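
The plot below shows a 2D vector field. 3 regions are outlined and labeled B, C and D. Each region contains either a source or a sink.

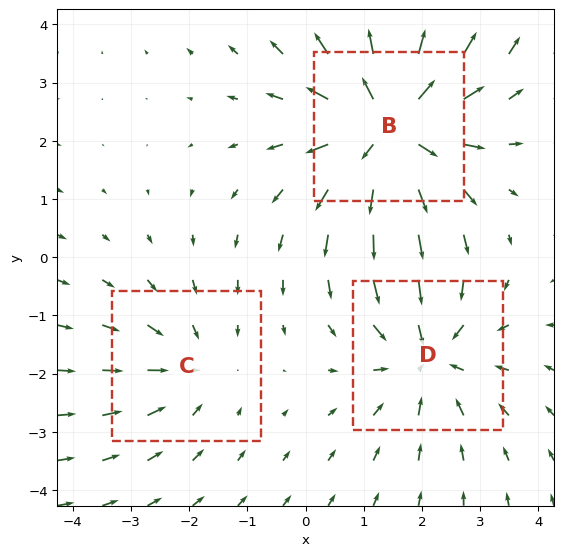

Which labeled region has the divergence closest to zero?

Divergence at each region's feature centre — B: about +4, C: about -2, D: about -3. Region C is closest to zero.

C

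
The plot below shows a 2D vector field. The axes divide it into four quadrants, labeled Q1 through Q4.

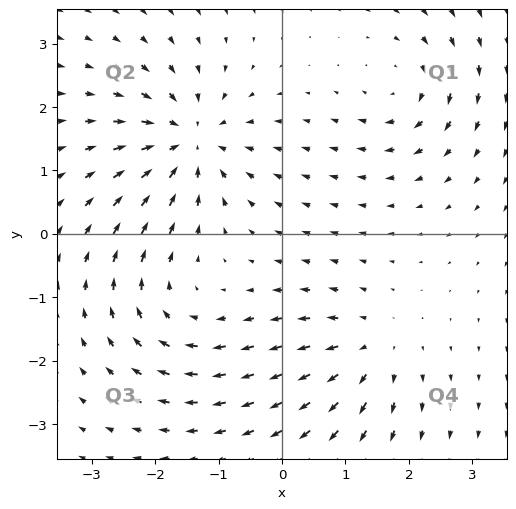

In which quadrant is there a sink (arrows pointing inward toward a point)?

Q2

The sink sits at approximately (-1.5, 1.5), which lies in quadrant Q2. The divergence there is about -5, negative as expected for a sink.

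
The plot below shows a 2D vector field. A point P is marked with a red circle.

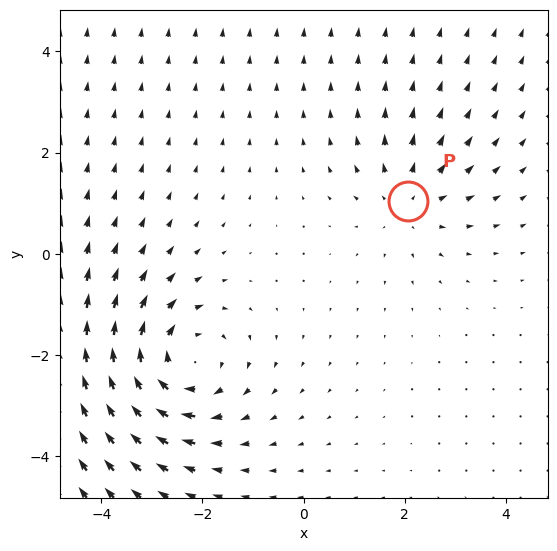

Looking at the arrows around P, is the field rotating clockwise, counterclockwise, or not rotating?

not rotating

Near P at (2.1, 1.0) the arrows show no circulation. The curl there is ≈0.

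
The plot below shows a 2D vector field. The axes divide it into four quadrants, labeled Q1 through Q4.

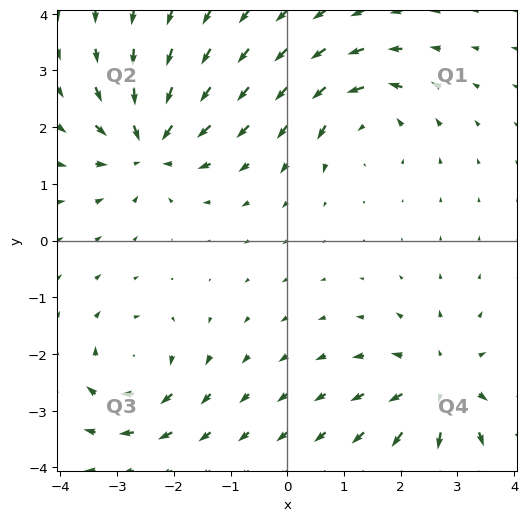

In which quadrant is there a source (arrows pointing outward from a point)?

Q4

The source sits at approximately (2.7, -2.6), which lies in quadrant Q4. The divergence there is about +5, positive as expected for a source.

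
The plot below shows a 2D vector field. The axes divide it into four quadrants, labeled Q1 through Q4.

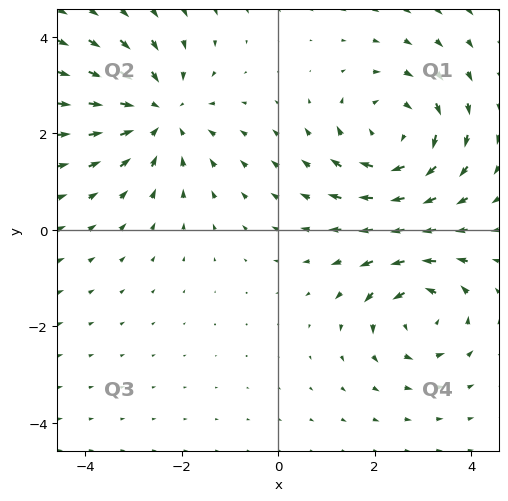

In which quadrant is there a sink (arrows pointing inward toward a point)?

The sink sits at approximately (-2.5, 2.4), which lies in quadrant Q2. The divergence there is about -3, negative as expected for a sink.

Q2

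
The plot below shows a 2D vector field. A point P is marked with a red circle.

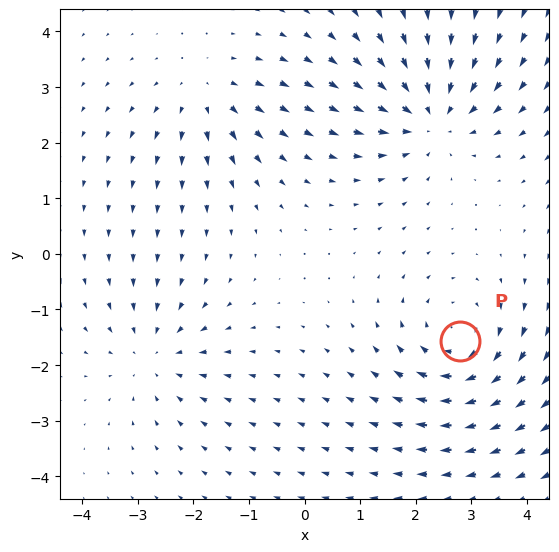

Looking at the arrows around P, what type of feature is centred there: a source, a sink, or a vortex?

At P (2.8, -1.6) the arrows circulate clockwise. Divergence ≈0, curl about -5 — near-zero divergence with nonzero curl is a vortex.

vortex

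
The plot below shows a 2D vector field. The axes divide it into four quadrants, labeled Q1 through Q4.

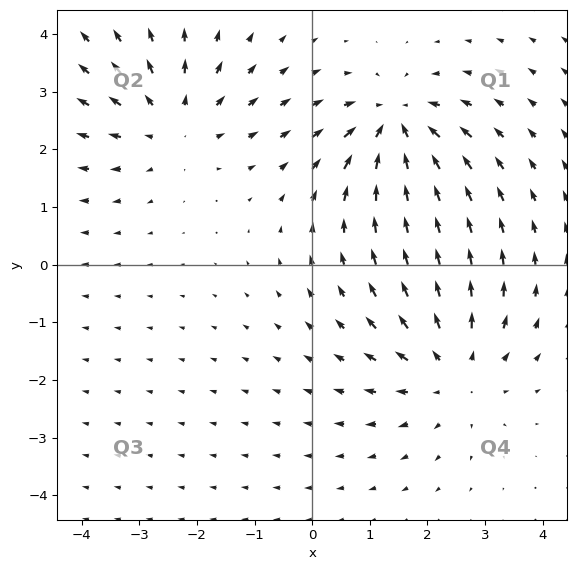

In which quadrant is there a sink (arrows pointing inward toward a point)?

The sink sits at approximately (1.4, 2.4), which lies in quadrant Q1. The divergence there is about -5, negative as expected for a sink.

Q1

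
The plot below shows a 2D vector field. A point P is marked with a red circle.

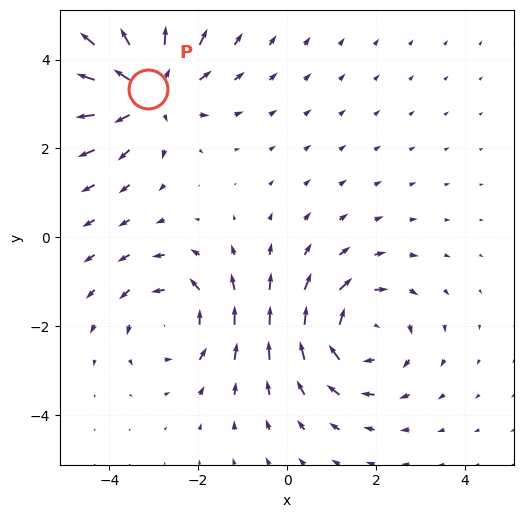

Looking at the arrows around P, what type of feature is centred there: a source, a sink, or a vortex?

source

At P (-3.1, 3.3) the arrows spread outward. Divergence about +4, curl ≈0 — positive divergence with near-zero curl is a source.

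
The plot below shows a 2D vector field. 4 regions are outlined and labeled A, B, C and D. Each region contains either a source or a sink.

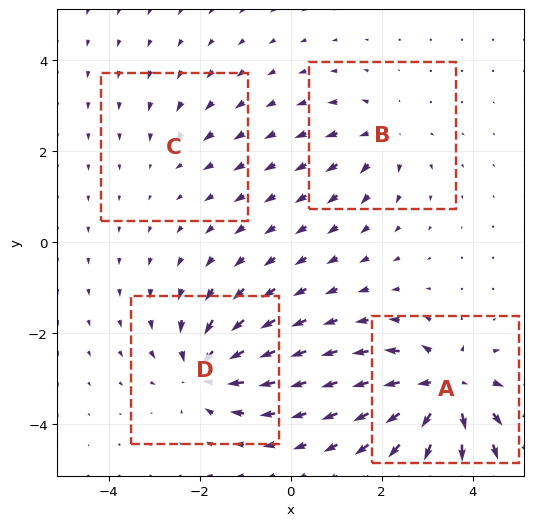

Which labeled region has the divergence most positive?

A

Divergence at each region's feature centre — A: about +8, B: about +4, C: about -2, D: about -6. Region A is most positive.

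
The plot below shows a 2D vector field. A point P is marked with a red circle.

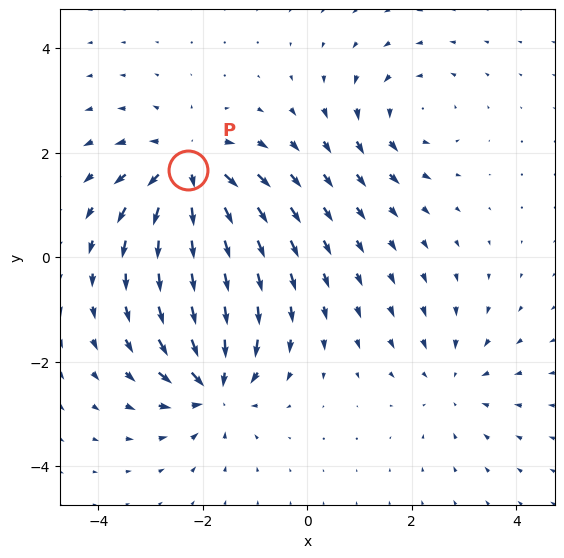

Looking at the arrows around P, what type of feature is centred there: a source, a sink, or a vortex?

At P (-2.3, 1.7) the arrows spread outward. Divergence about +5, curl ≈0 — positive divergence with near-zero curl is a source.

source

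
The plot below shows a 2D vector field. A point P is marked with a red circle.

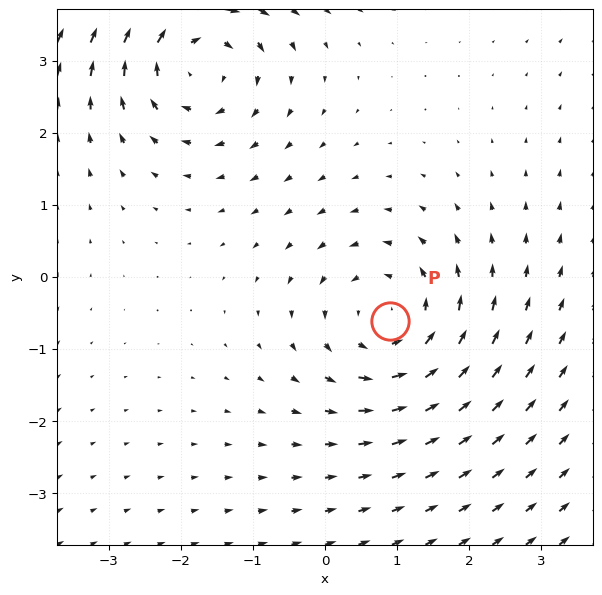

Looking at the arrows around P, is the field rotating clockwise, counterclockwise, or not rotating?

counterclockwise

Near P at (0.9, -0.6) the arrows circulate counterclockwise. The curl (z-component) there is about +3; positive curl means counterclockwise rotation.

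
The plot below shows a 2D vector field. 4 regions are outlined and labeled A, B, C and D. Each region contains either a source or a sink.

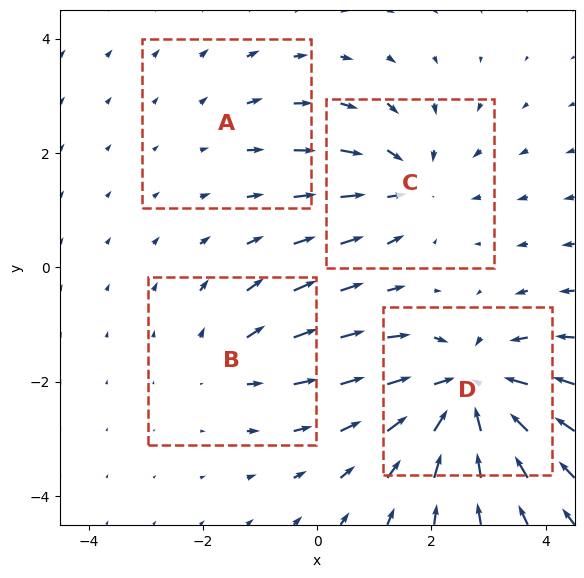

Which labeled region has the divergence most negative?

Divergence at each region's feature centre — A: about +2, B: about +3, C: about -4, D: about -7. Region D is most negative.

D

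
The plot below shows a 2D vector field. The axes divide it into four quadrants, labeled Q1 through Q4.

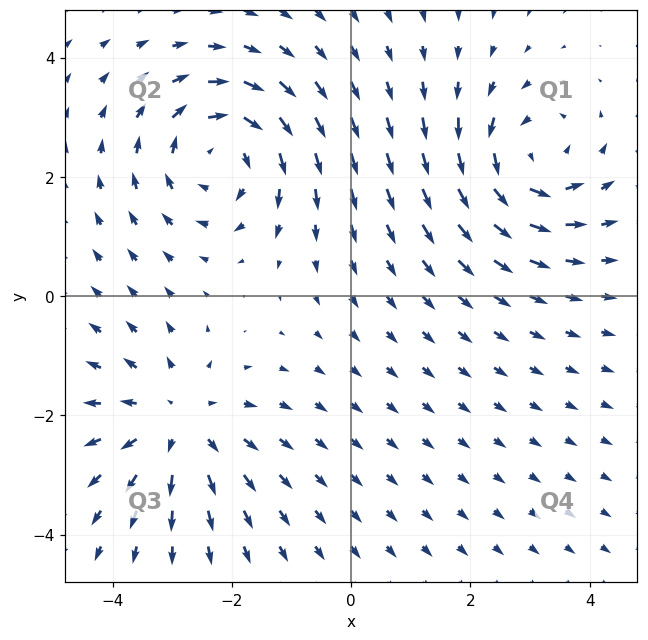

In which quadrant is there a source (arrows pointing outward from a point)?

The source sits at approximately (-2.9, -2.1), which lies in quadrant Q3. The divergence there is about +3, positive as expected for a source.

Q3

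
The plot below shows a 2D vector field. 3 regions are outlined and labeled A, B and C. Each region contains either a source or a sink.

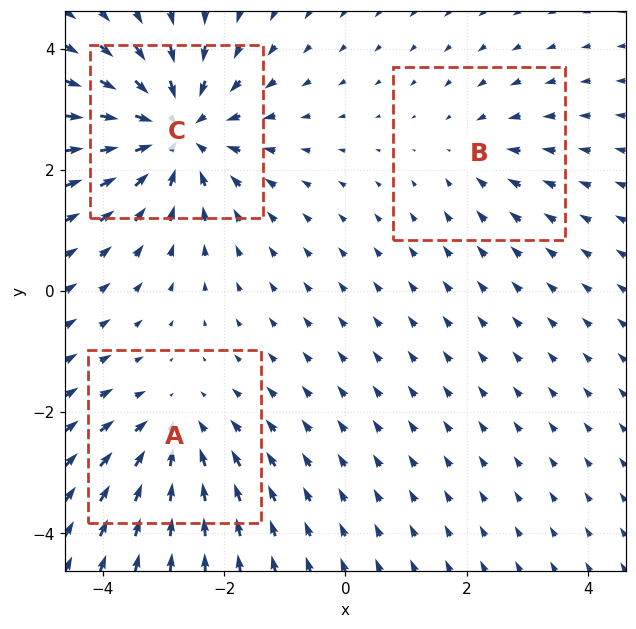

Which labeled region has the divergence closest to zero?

B

Divergence at each region's feature centre — A: about -3, B: about -2, C: about -5. Region B is closest to zero.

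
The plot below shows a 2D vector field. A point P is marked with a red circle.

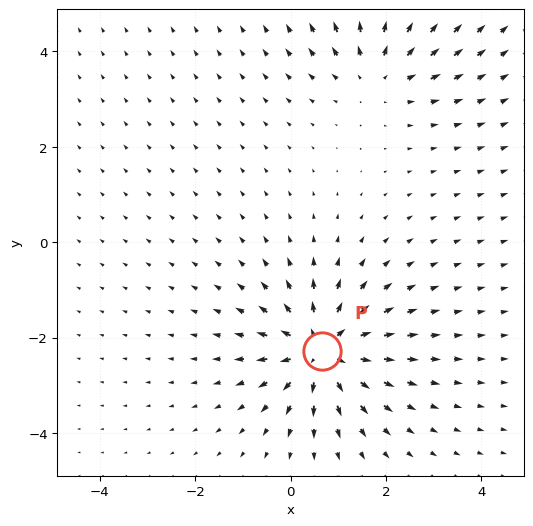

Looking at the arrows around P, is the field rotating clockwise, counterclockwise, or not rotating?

Near P at (0.7, -2.3) the arrows show no circulation. The curl there is ≈0.

not rotating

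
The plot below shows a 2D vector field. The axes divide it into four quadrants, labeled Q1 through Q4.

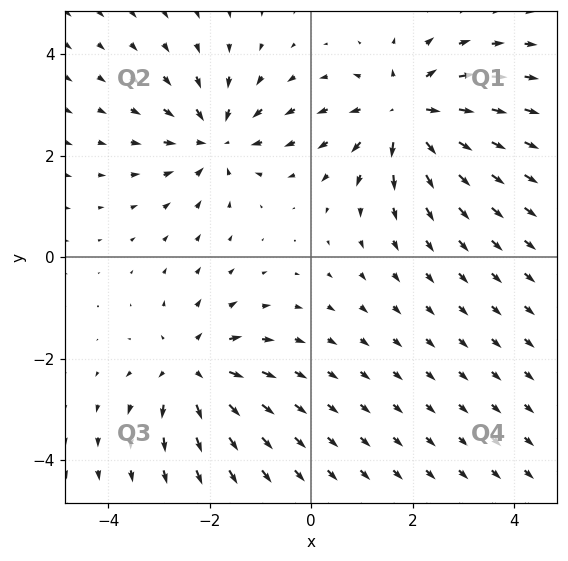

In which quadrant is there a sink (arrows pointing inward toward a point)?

Q2

The sink sits at approximately (-1.9, 2.3), which lies in quadrant Q2. The divergence there is about -3, negative as expected for a sink.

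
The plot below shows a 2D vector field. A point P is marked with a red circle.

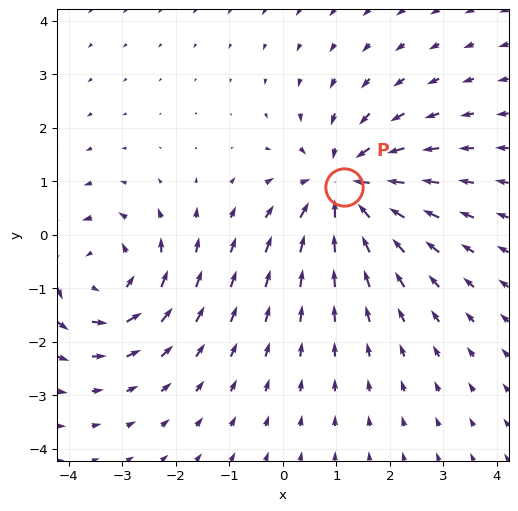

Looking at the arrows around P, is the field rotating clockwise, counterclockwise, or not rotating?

not rotating

Near P at (1.1, 0.9) the arrows show no circulation. The curl there is ≈0.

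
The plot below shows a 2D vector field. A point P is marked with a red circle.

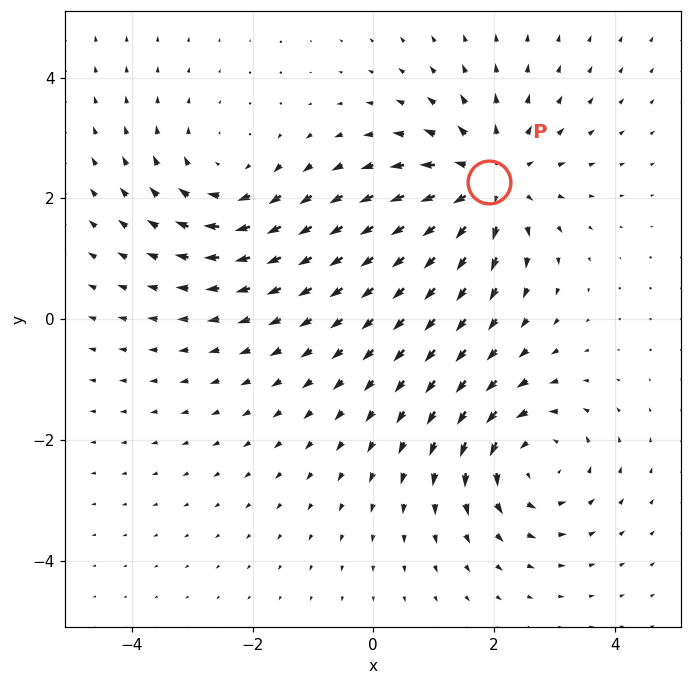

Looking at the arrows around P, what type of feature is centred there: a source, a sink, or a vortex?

At P (1.9, 2.3) the arrows spread outward. Divergence about +4, curl ≈0 — positive divergence with near-zero curl is a source.

source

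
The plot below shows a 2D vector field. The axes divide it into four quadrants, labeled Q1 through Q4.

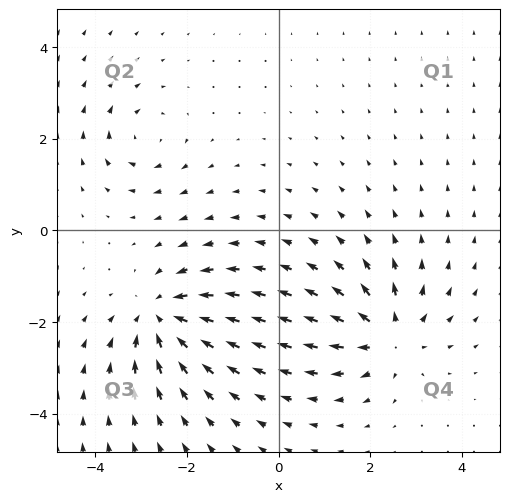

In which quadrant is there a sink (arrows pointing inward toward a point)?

The sink sits at approximately (-2.5, -1.9), which lies in quadrant Q3. The divergence there is about -5, negative as expected for a sink.

Q3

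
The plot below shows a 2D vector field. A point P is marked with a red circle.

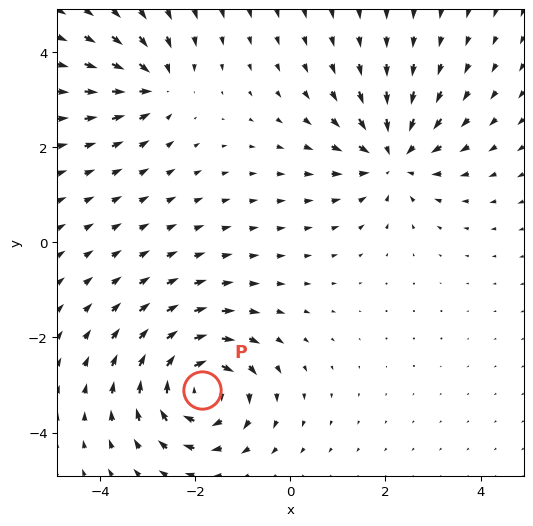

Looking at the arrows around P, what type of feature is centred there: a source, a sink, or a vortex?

At P (-1.9, -3.1) the arrows circulate clockwise. Divergence ≈0, curl about -6 — near-zero divergence with nonzero curl is a vortex.

vortex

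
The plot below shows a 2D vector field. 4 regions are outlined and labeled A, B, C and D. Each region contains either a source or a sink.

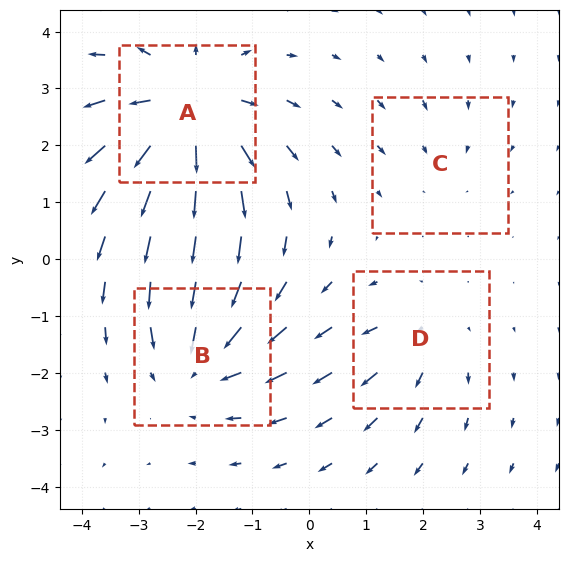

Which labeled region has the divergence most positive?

A

Divergence at each region's feature centre — A: about +6, B: about -4, C: about -2, D: about +3. Region A is most positive.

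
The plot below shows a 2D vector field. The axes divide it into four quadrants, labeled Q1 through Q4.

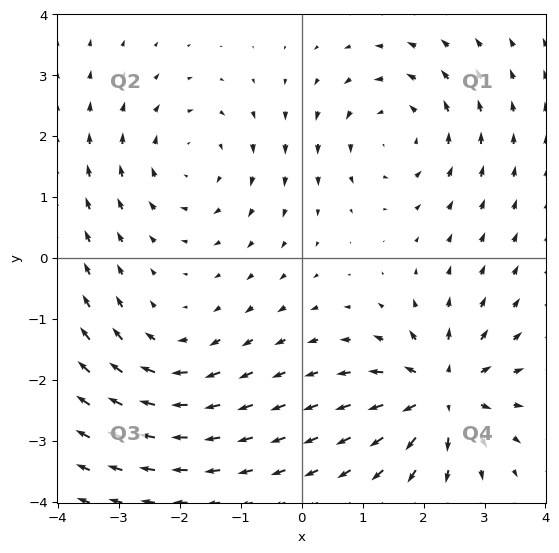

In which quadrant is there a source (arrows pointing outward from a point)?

Q4

The source sits at approximately (2.3, -2.2), which lies in quadrant Q4. The divergence there is about +6, positive as expected for a source.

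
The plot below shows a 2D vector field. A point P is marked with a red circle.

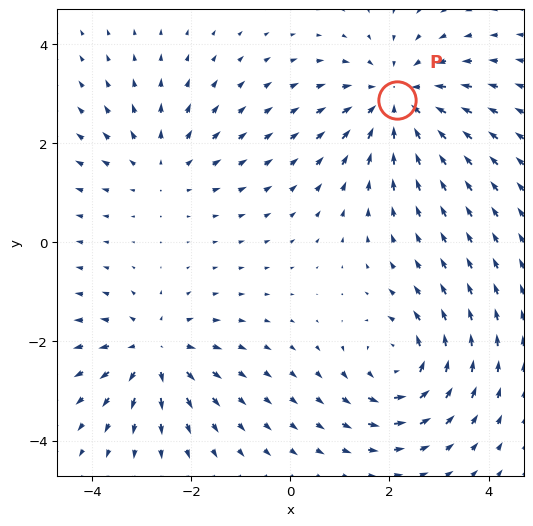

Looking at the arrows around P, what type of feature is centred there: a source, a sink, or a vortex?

At P (2.2, 2.9) the arrows converge inward. Divergence about -4, curl ≈0 — negative divergence with near-zero curl is a sink.

sink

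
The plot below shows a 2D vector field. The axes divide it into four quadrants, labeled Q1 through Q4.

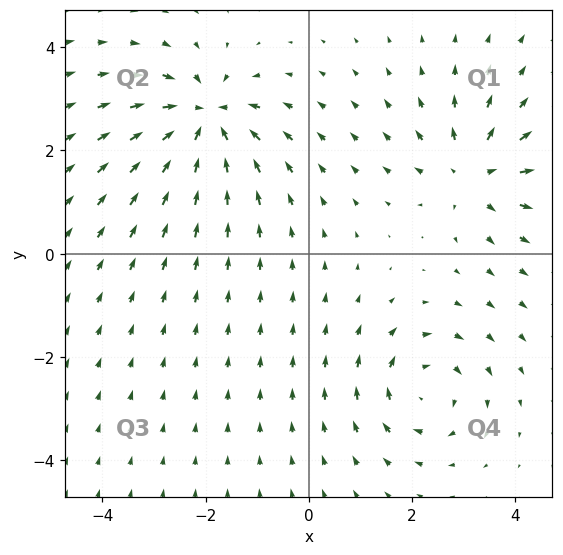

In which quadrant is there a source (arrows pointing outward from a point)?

The source sits at approximately (3.2, 1.6), which lies in quadrant Q1. The divergence there is about +4, positive as expected for a source.

Q1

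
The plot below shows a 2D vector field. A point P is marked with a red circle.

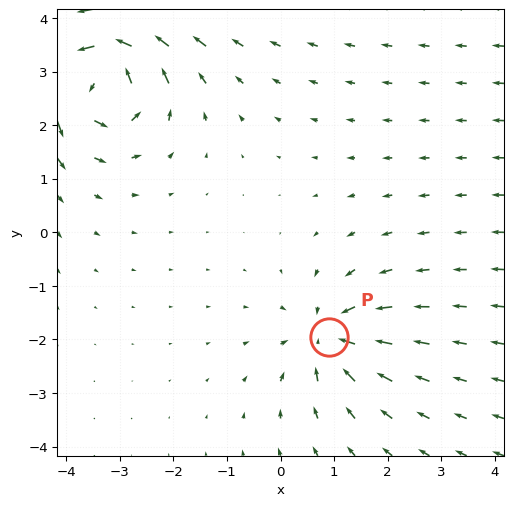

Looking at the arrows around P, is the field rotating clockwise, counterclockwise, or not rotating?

not rotating

Near P at (0.9, -2.0) the arrows show no circulation. The curl there is ≈0.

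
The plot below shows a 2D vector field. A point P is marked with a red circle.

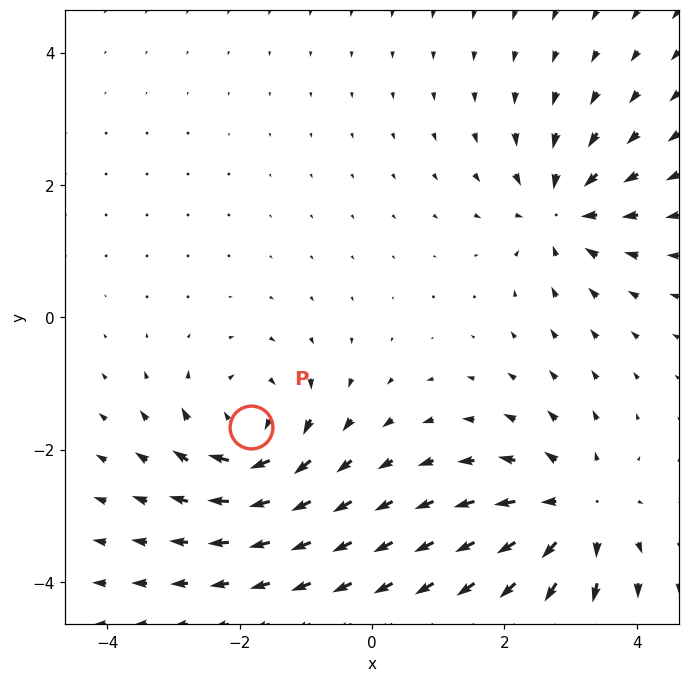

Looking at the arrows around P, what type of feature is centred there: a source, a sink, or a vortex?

vortex

At P (-1.8, -1.7) the arrows circulate clockwise. Divergence ≈0, curl about -4 — near-zero divergence with nonzero curl is a vortex.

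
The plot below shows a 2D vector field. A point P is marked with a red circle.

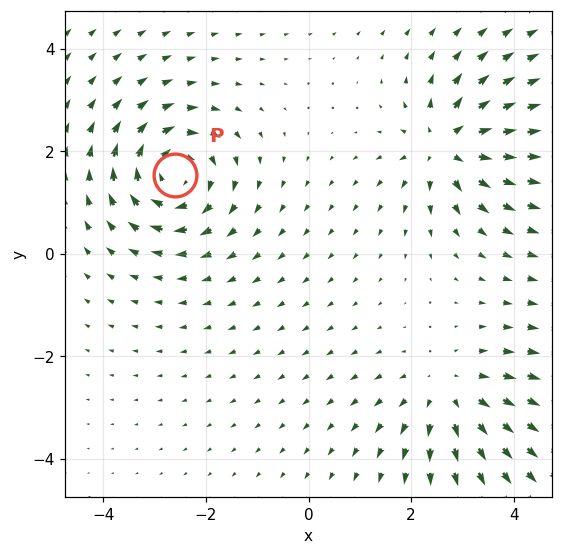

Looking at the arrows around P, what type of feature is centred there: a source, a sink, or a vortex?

At P (-2.6, 1.5) the arrows circulate clockwise. Divergence ≈0, curl about -5 — near-zero divergence with nonzero curl is a vortex.

vortex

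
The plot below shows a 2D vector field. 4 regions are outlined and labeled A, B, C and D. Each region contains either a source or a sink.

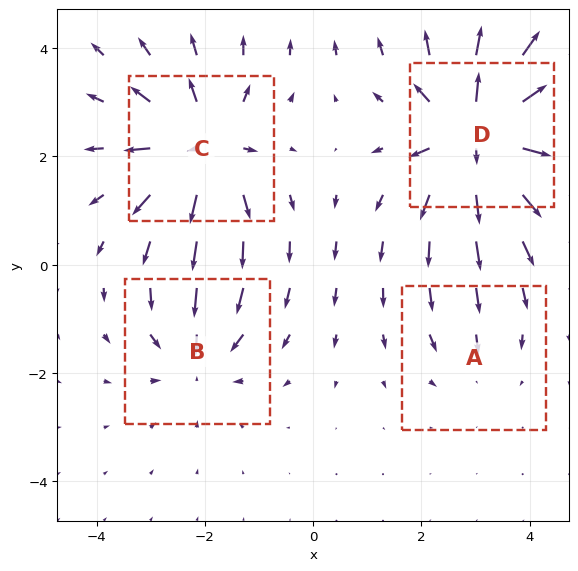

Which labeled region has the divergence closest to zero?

A

Divergence at each region's feature centre — A: about -2, B: about -4, C: about +6, D: about +8. Region A is closest to zero.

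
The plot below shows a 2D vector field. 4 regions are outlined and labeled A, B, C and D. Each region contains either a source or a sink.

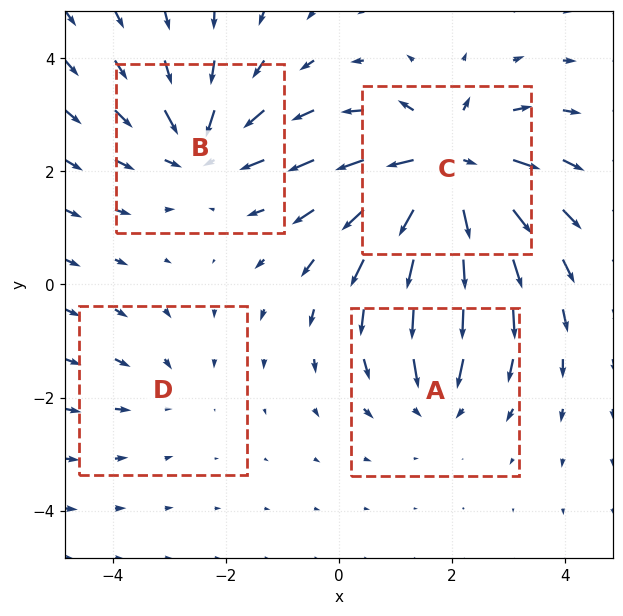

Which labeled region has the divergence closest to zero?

D

Divergence at each region's feature centre — A: about -3, B: about -5, C: about +7, D: about -2. Region D is closest to zero.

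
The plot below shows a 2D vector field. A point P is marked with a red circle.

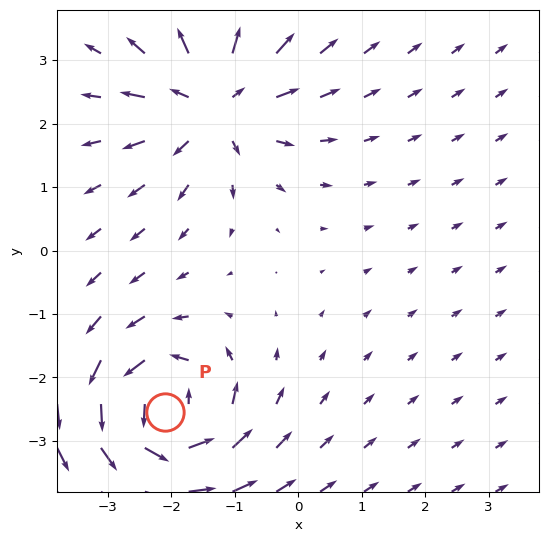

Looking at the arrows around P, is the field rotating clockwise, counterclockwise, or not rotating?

counterclockwise

Near P at (-2.1, -2.5) the arrows circulate counterclockwise. The curl (z-component) there is about +6; positive curl means counterclockwise rotation.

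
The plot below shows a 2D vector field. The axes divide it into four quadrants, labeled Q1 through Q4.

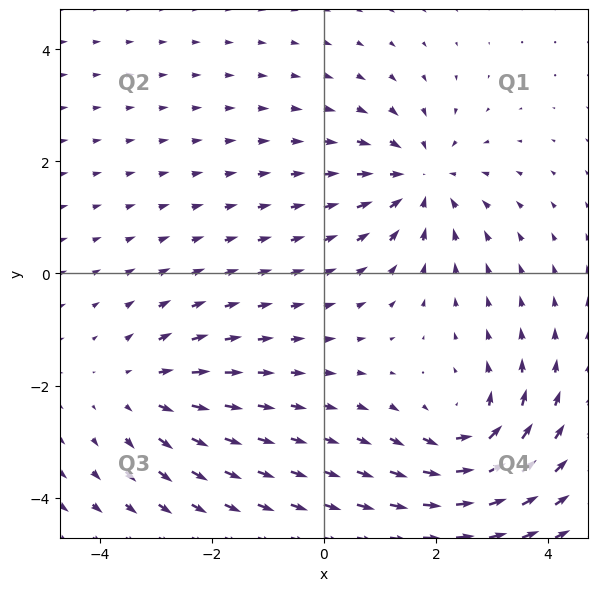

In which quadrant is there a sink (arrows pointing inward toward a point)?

Q1

The sink sits at approximately (1.7, 1.7), which lies in quadrant Q1. The divergence there is about -4, negative as expected for a sink.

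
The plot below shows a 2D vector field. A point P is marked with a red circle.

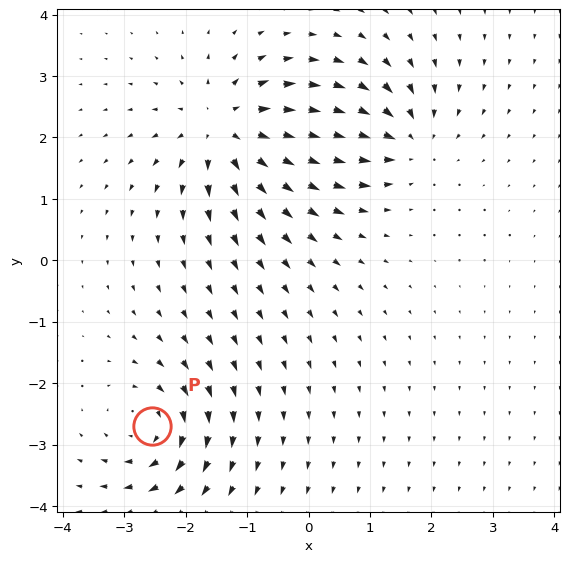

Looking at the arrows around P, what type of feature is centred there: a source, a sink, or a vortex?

vortex

At P (-2.6, -2.7) the arrows circulate clockwise. Divergence ≈0, curl about -4 — near-zero divergence with nonzero curl is a vortex.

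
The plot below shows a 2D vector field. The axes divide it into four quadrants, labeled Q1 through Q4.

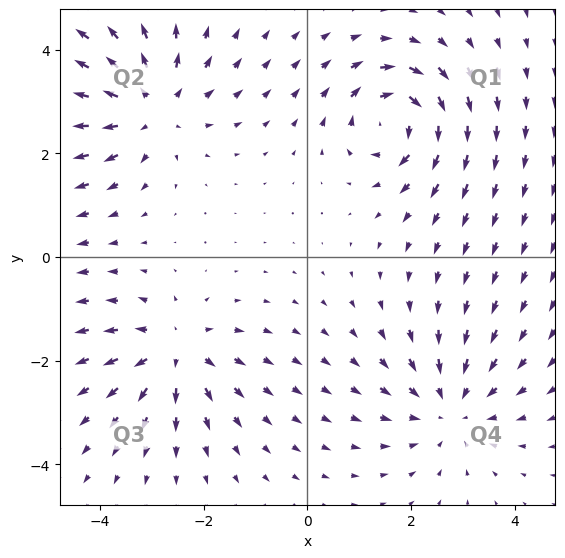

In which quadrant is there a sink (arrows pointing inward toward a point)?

The sink sits at approximately (2.8, -2.9), which lies in quadrant Q4. The divergence there is about -3, negative as expected for a sink.

Q4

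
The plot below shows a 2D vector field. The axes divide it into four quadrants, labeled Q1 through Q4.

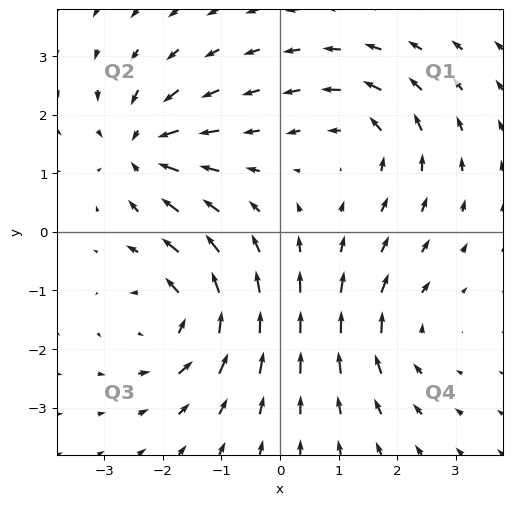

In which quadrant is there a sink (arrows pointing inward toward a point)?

Q2

The sink sits at approximately (-2.3, 1.4), which lies in quadrant Q2. The divergence there is about -6, negative as expected for a sink.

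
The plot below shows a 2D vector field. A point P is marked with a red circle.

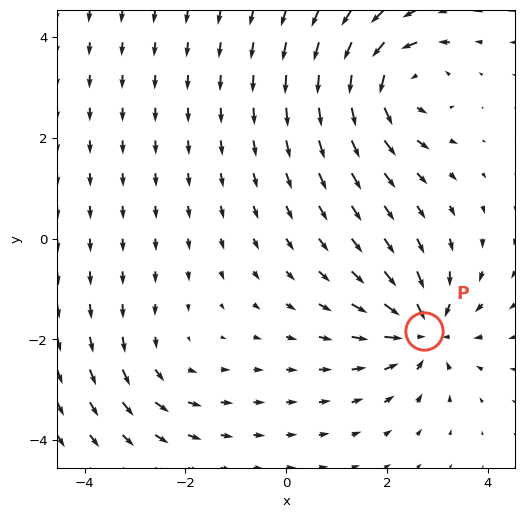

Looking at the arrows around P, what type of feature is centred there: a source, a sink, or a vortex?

sink

At P (2.7, -1.8) the arrows converge inward. Divergence about -5, curl ≈0 — negative divergence with near-zero curl is a sink.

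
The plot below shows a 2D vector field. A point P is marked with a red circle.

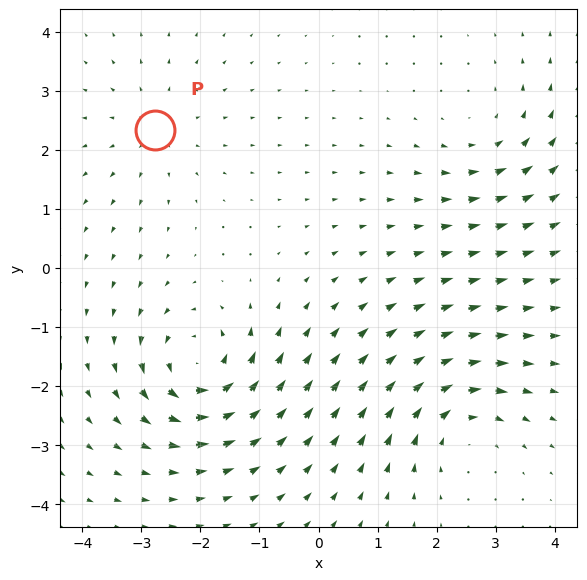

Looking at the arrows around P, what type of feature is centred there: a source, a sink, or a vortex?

source

At P (-2.8, 2.3) the arrows spread outward. Divergence about +3, curl ≈0 — positive divergence with near-zero curl is a source.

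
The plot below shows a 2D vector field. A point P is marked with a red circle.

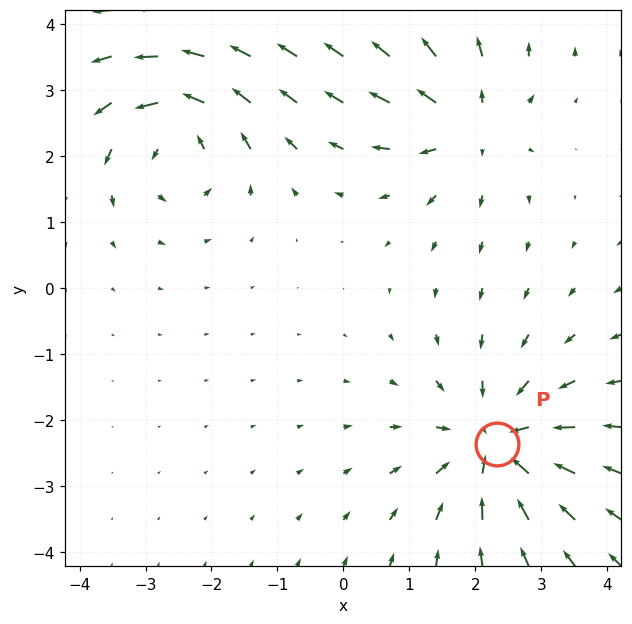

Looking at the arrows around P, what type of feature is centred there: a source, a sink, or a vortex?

sink

At P (2.3, -2.4) the arrows converge inward. Divergence about -5, curl ≈0 — negative divergence with near-zero curl is a sink.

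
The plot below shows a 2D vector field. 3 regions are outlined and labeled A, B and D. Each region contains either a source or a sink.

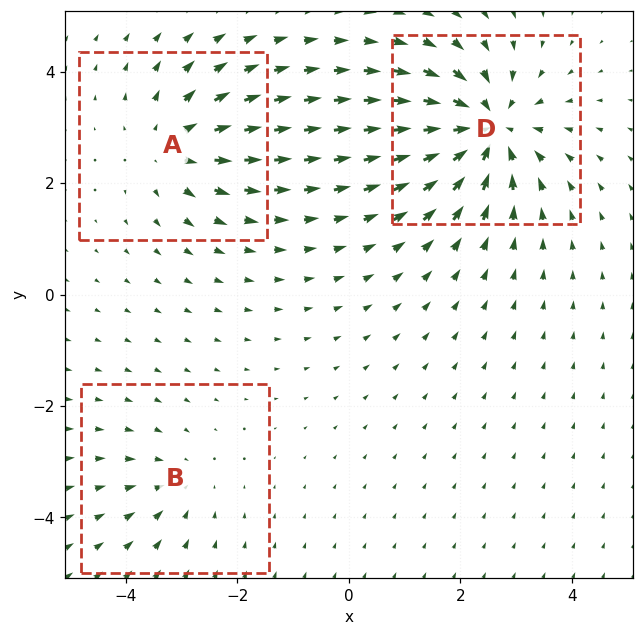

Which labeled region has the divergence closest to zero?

Divergence at each region's feature centre — A: about +3, B: about -2, D: about -5. Region B is closest to zero.

B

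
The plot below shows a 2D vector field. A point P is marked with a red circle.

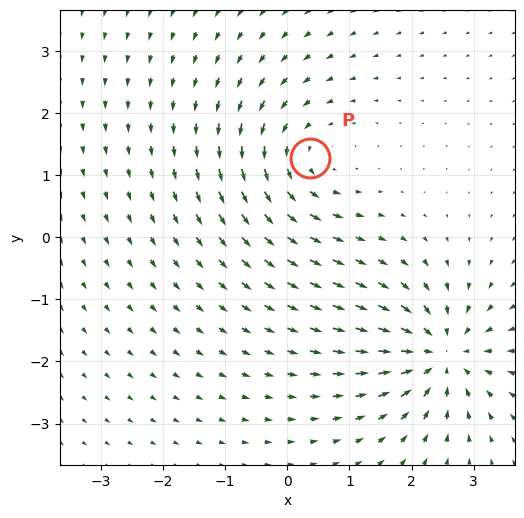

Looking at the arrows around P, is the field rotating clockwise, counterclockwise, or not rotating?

counterclockwise

Near P at (0.4, 1.3) the arrows circulate counterclockwise. The curl (z-component) there is about +4; positive curl means counterclockwise rotation.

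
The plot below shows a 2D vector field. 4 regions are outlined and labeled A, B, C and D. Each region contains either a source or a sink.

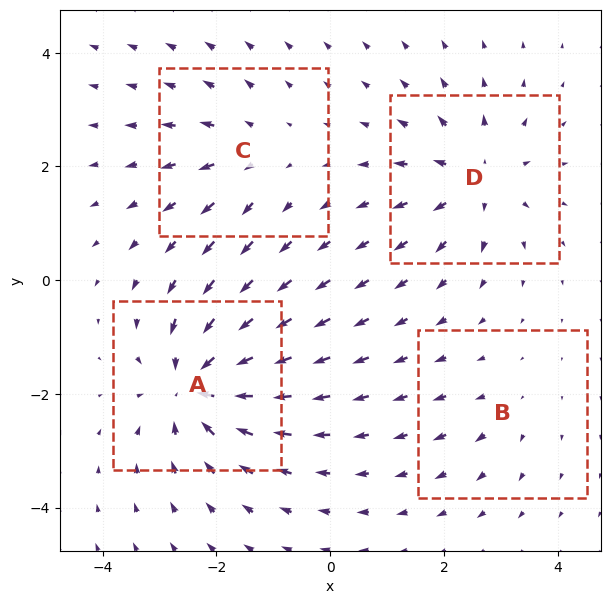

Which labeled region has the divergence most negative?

A

Divergence at each region's feature centre — A: about -7, B: about +2, C: about +3, D: about +5. Region A is most negative.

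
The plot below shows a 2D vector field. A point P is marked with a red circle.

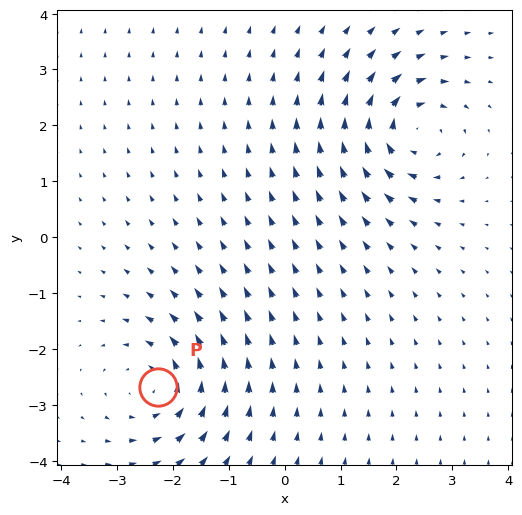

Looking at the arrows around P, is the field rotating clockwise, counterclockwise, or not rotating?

counterclockwise

Near P at (-2.3, -2.7) the arrows circulate counterclockwise. The curl (z-component) there is about +4; positive curl means counterclockwise rotation.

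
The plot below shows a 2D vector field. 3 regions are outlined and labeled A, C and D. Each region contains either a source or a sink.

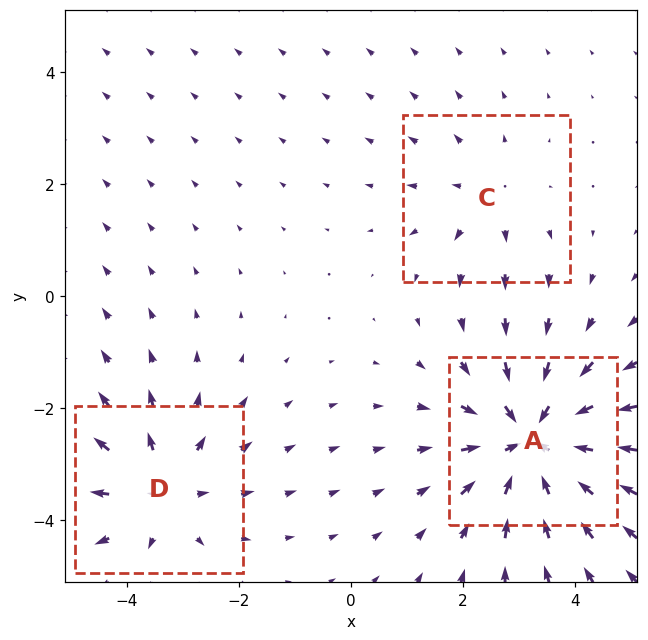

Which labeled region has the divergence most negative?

Divergence at each region's feature centre — A: about -4, C: about +2, D: about +3. Region A is most negative.

A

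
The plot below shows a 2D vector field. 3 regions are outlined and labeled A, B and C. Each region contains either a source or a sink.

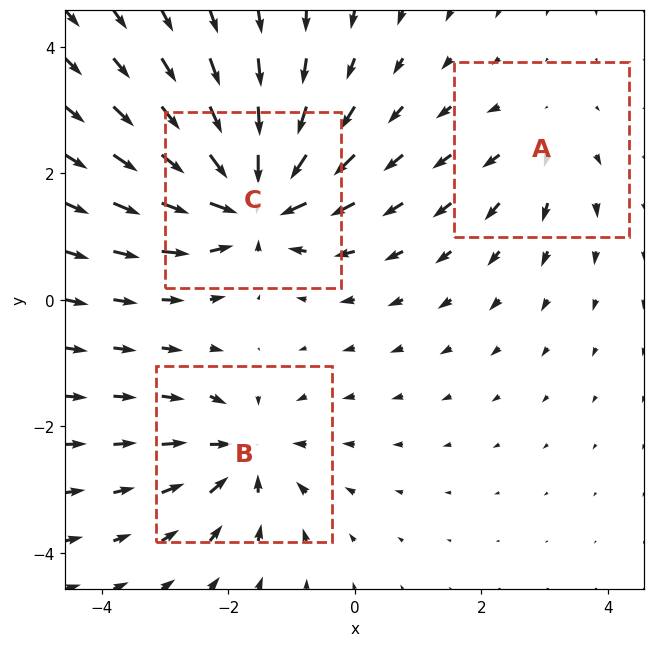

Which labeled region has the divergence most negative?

Divergence at each region's feature centre — A: about +2, B: about -4, C: about -6. Region C is most negative.

C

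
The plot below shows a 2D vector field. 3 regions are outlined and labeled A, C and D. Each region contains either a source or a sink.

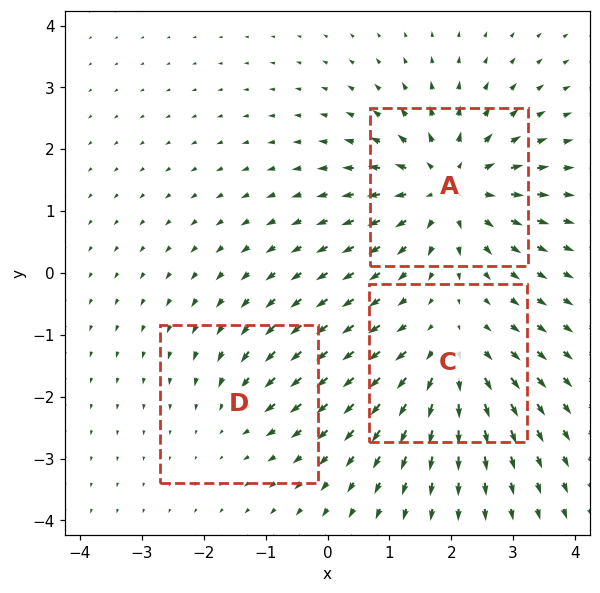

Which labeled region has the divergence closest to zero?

D

Divergence at each region's feature centre — A: about +5, C: about +4, D: about -2. Region D is closest to zero.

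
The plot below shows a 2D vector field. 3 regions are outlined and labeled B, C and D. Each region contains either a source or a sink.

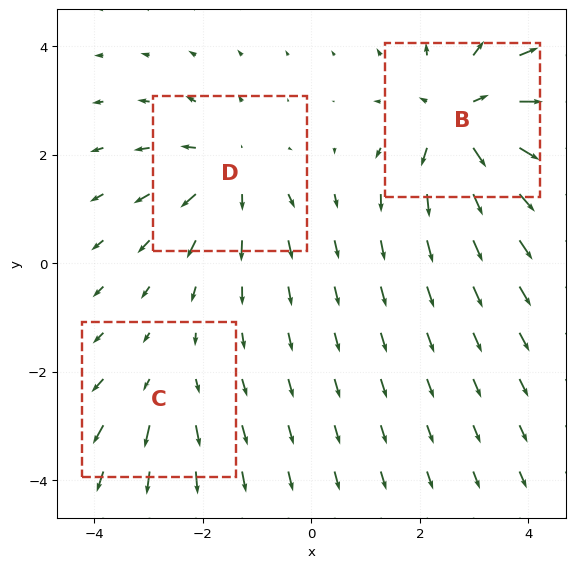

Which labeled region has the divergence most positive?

Divergence at each region's feature centre — B: about +5, C: about +2, D: about +4. Region B is most positive.

B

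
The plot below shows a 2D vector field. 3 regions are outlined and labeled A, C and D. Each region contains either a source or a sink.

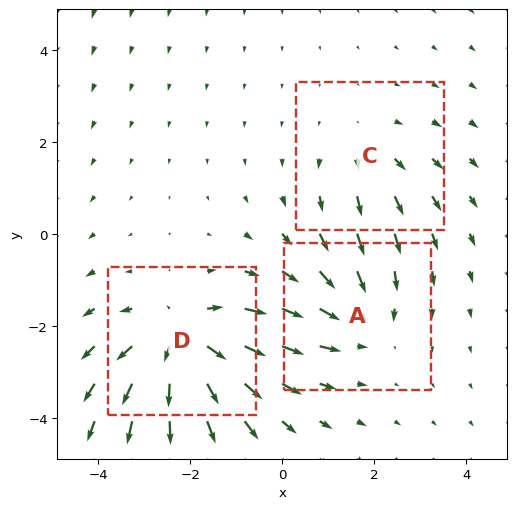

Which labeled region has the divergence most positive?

Divergence at each region's feature centre — A: about -3, C: about +2, D: about +4. Region D is most positive.

D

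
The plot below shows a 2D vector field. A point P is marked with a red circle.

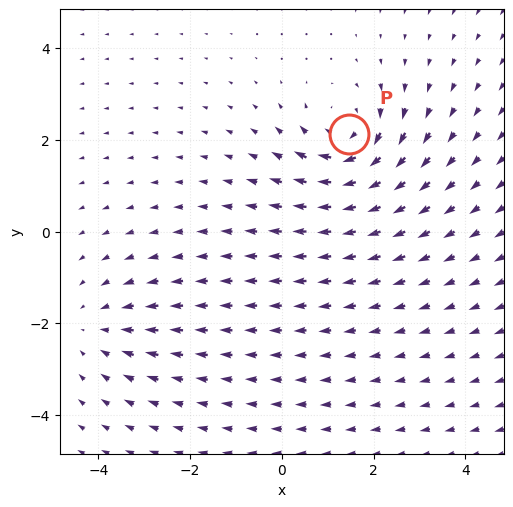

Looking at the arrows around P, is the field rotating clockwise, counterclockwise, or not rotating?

clockwise

Near P at (1.5, 2.1) the arrows circulate clockwise. The curl (z-component) there is about -4; negative curl means clockwise rotation.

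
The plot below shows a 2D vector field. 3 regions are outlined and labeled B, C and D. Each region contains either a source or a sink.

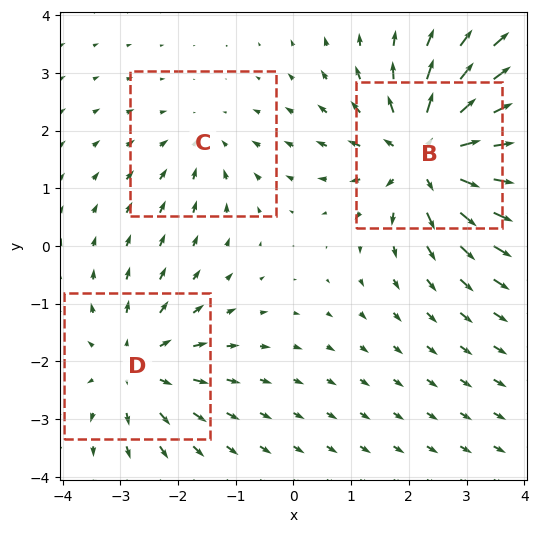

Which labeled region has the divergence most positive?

Divergence at each region's feature centre — B: about +5, C: about -2, D: about +3. Region B is most positive.

B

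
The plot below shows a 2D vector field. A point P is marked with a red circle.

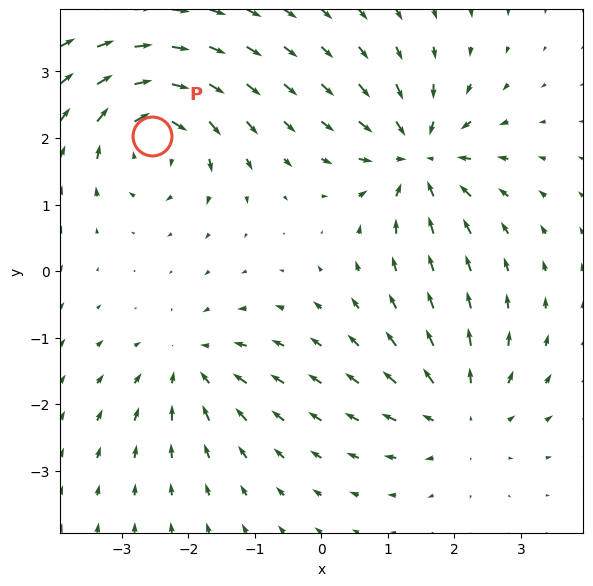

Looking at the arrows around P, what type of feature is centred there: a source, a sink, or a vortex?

vortex

At P (-2.5, 2.0) the arrows circulate clockwise. Divergence ≈0, curl about -6 — near-zero divergence with nonzero curl is a vortex.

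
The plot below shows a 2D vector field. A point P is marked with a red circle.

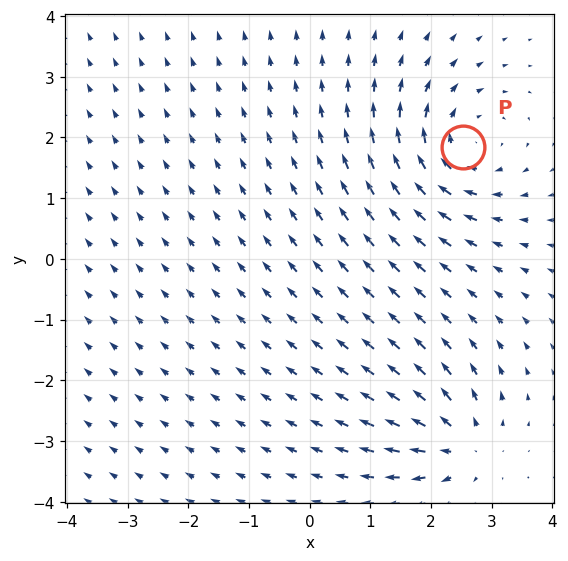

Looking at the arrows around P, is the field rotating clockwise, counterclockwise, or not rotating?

Near P at (2.5, 1.8) the arrows circulate clockwise. The curl (z-component) there is about -4; negative curl means clockwise rotation.

clockwise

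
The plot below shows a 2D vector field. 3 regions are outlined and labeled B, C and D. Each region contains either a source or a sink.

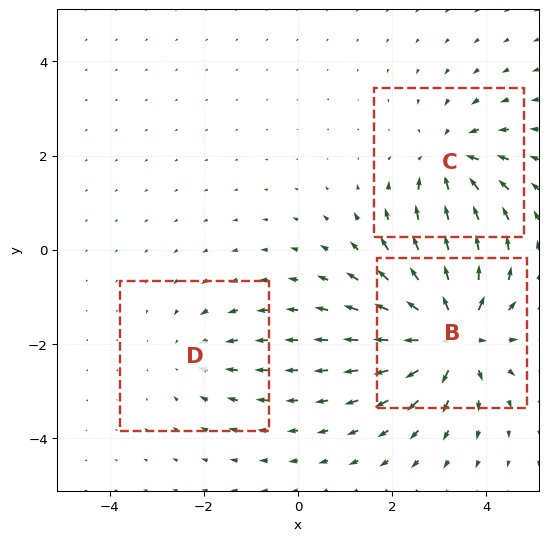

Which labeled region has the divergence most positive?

Divergence at each region's feature centre — B: about +6, C: about -4, D: about -2. Region B is most positive.

B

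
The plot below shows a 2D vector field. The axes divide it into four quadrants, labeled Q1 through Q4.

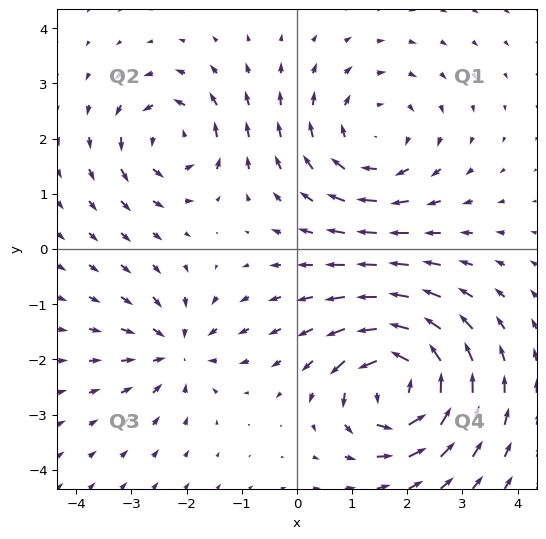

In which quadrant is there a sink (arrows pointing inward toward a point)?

Q3

The sink sits at approximately (-2.2, -1.8), which lies in quadrant Q3. The divergence there is about -4, negative as expected for a sink.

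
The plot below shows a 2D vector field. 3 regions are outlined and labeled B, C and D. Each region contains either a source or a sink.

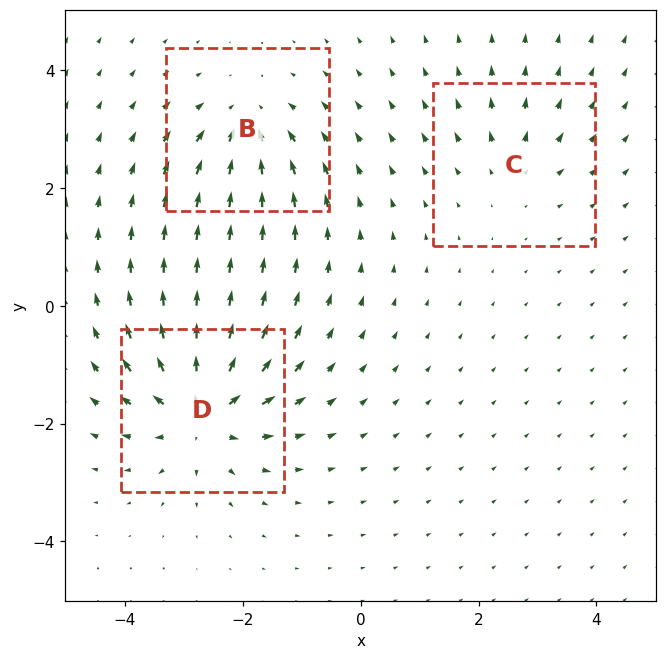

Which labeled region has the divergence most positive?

Divergence at each region's feature centre — B: about -4, C: about +2, D: about +6. Region D is most positive.

D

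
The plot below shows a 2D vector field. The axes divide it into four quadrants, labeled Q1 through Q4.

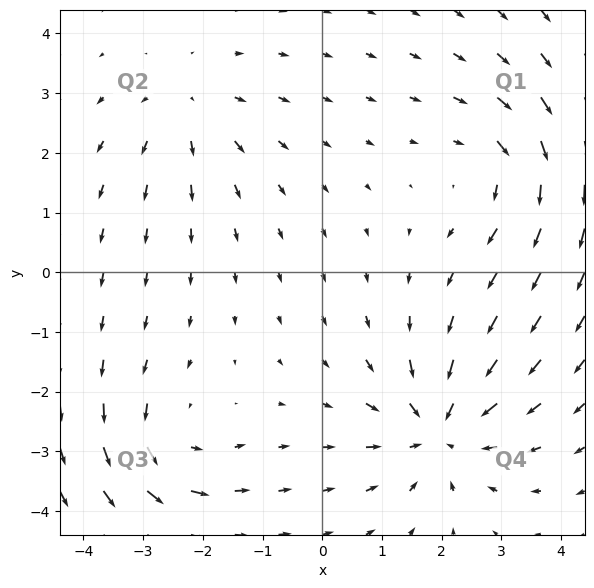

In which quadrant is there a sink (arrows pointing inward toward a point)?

The sink sits at approximately (2.0, -2.6), which lies in quadrant Q4. The divergence there is about -4, negative as expected for a sink.

Q4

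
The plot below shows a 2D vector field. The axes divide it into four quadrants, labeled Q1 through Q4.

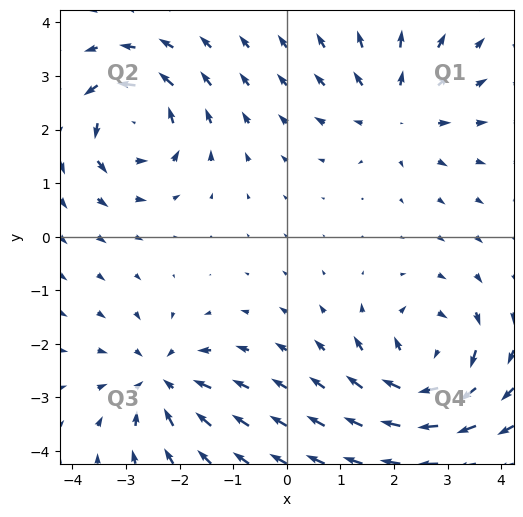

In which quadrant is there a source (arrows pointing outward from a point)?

The source sits at approximately (2.0, 2.4), which lies in quadrant Q1. The divergence there is about +3, positive as expected for a source.

Q1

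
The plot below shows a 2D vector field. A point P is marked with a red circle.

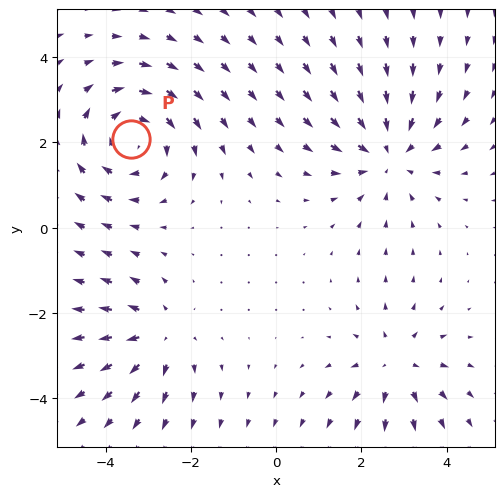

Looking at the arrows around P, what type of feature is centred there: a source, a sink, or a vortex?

At P (-3.4, 2.1) the arrows circulate clockwise. Divergence ≈0, curl about -4 — near-zero divergence with nonzero curl is a vortex.

vortex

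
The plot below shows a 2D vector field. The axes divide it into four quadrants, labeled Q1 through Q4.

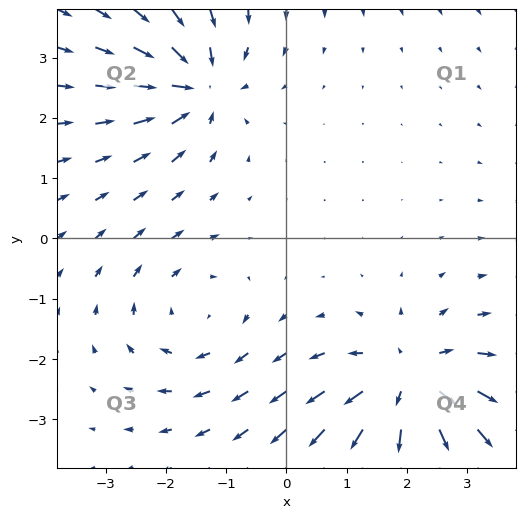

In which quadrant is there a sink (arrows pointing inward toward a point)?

The sink sits at approximately (-1.5, 2.5), which lies in quadrant Q2. The divergence there is about -4, negative as expected for a sink.

Q2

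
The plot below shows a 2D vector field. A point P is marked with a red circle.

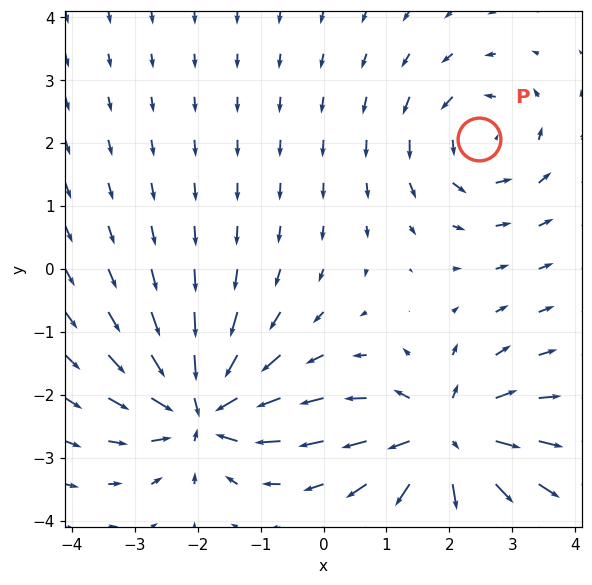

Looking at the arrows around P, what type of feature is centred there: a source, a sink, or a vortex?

vortex

At P (2.5, 2.1) the arrows circulate counterclockwise. Divergence ≈0, curl about +3 — near-zero divergence with nonzero curl is a vortex.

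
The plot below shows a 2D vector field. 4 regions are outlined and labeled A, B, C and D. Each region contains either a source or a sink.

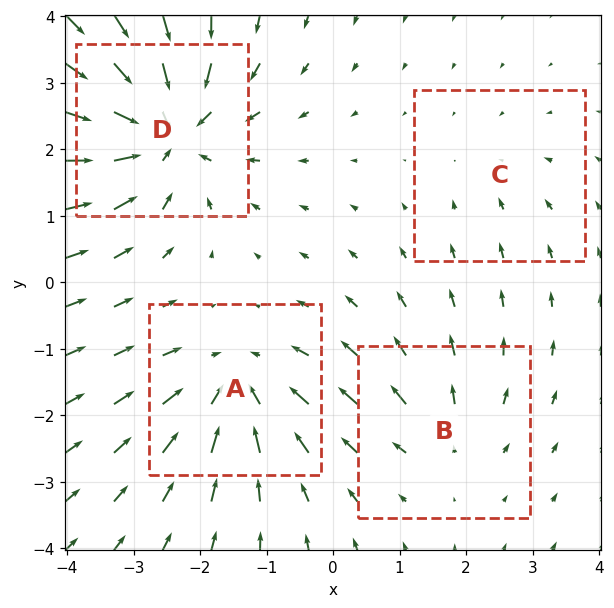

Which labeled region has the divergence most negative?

D

Divergence at each region's feature centre — A: about -5, B: about +3, C: about -2, D: about -7. Region D is most negative.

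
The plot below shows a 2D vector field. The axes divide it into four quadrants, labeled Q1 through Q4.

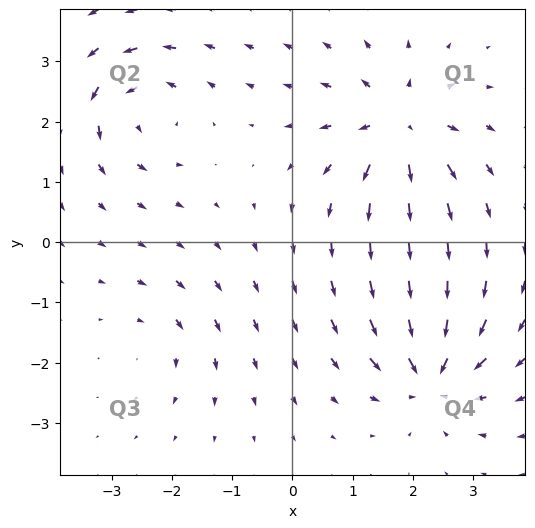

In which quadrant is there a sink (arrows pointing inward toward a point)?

Q4

The sink sits at approximately (2.3, -2.2), which lies in quadrant Q4. The divergence there is about -6, negative as expected for a sink.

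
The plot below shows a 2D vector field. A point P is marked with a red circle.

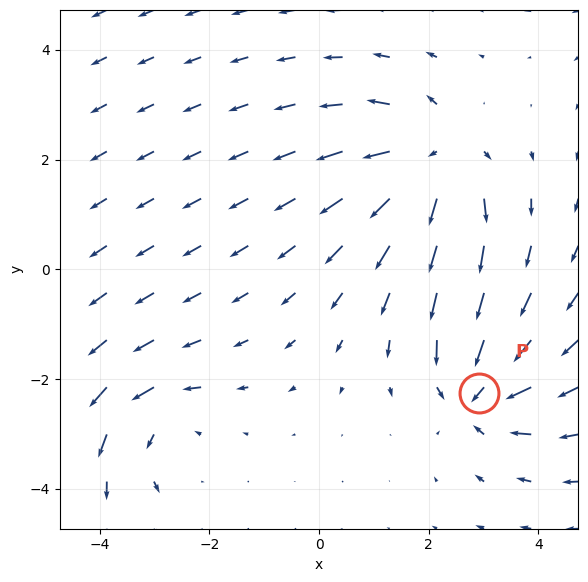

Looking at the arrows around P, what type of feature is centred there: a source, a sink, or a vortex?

At P (2.9, -2.3) the arrows converge inward. Divergence about -5, curl ≈0 — negative divergence with near-zero curl is a sink.

sink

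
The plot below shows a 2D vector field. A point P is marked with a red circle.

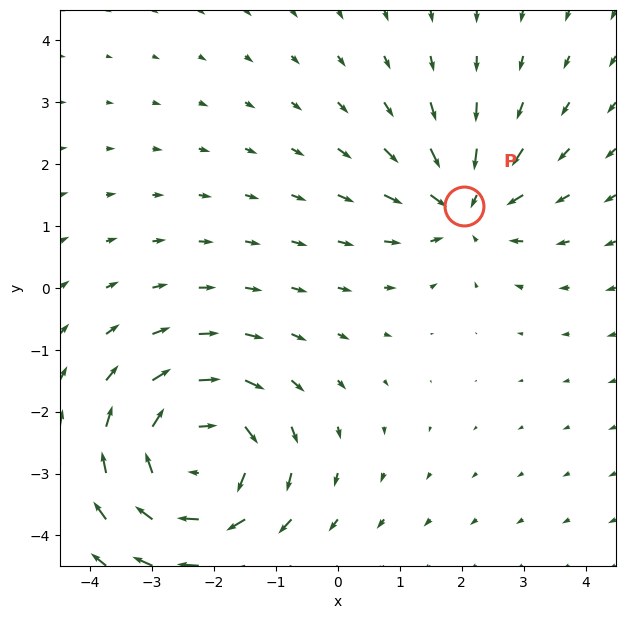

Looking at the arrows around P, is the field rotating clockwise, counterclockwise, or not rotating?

Near P at (2.0, 1.3) the arrows show no circulation. The curl there is ≈0.

not rotating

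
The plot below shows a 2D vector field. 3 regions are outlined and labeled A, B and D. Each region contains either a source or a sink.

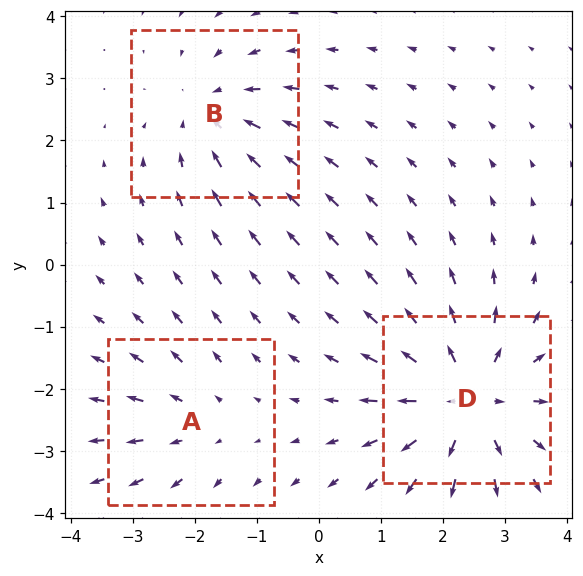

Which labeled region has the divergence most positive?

D

Divergence at each region's feature centre — A: about +2, B: about -3, D: about +4. Region D is most positive.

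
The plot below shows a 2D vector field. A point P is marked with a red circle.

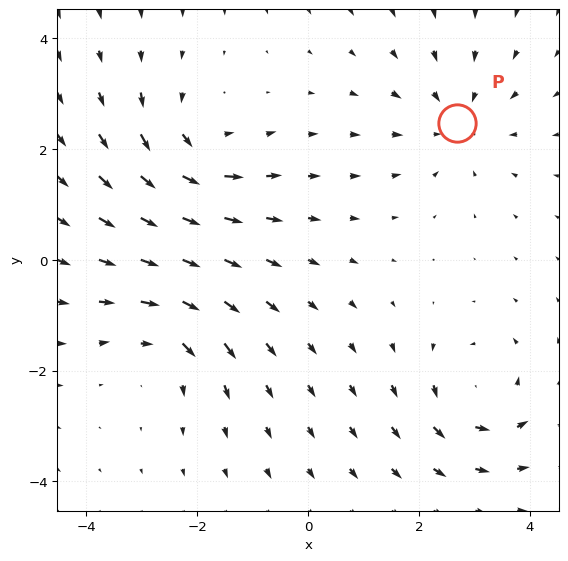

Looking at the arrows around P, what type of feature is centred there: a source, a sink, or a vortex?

sink

At P (2.7, 2.5) the arrows converge inward. Divergence about -4, curl ≈0 — negative divergence with near-zero curl is a sink.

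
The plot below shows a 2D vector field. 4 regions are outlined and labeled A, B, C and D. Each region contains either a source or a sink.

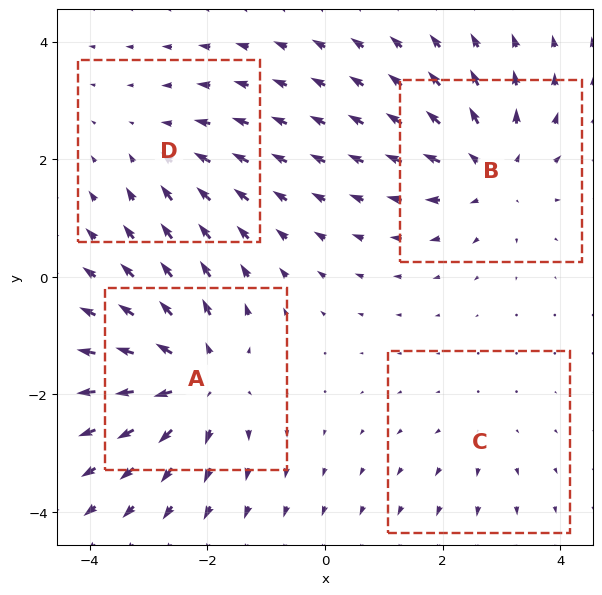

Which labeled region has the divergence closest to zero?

C

Divergence at each region's feature centre — A: about +6, B: about +5, C: about +2, D: about -3. Region C is closest to zero.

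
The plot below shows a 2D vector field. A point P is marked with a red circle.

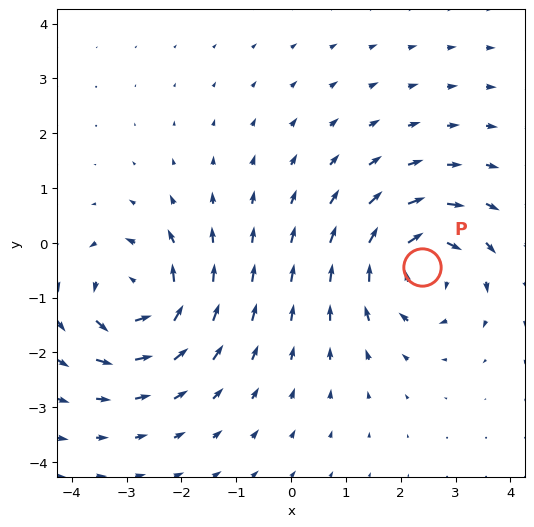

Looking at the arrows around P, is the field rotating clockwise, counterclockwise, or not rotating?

clockwise

Near P at (2.4, -0.4) the arrows circulate clockwise. The curl (z-component) there is about -6; negative curl means clockwise rotation.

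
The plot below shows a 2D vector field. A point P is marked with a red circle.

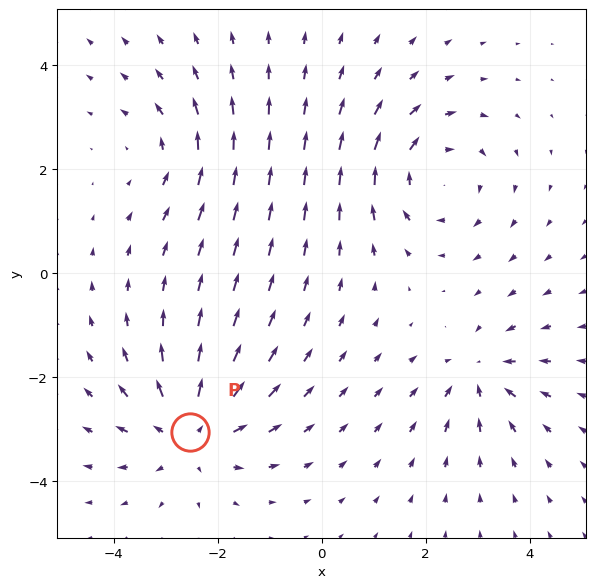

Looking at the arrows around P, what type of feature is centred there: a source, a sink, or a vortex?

At P (-2.5, -3.0) the arrows spread outward. Divergence about +4, curl ≈0 — positive divergence with near-zero curl is a source.

source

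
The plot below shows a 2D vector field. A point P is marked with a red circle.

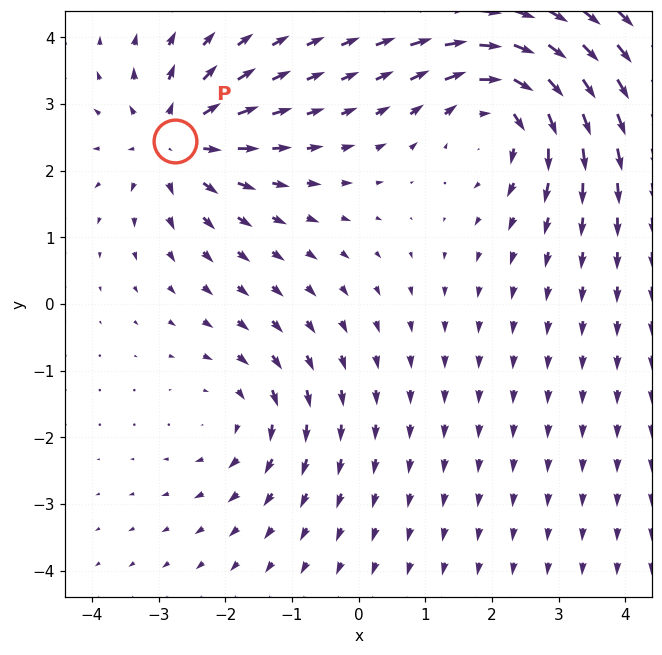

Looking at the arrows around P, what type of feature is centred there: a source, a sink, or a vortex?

source

At P (-2.7, 2.4) the arrows spread outward. Divergence about +4, curl ≈0 — positive divergence with near-zero curl is a source.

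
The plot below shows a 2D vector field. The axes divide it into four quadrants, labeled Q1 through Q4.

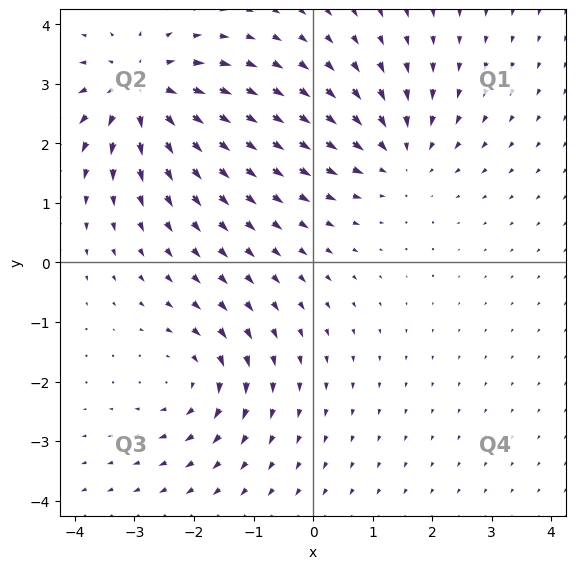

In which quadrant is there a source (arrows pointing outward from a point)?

Q2

The source sits at approximately (-2.9, 2.9), which lies in quadrant Q2. The divergence there is about +6, positive as expected for a source.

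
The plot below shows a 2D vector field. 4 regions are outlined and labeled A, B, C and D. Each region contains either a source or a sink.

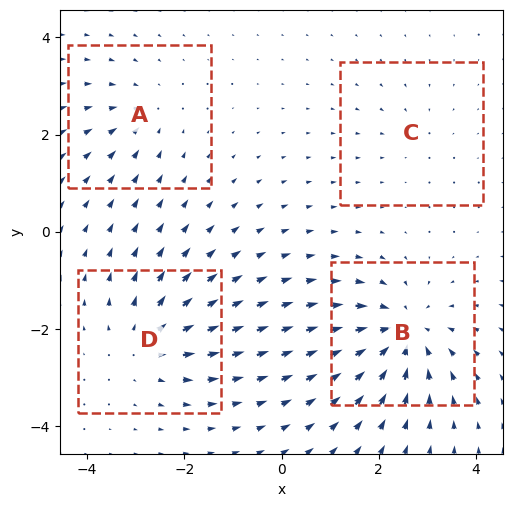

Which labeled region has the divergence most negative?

Divergence at each region's feature centre — A: about -3, B: about -7, C: about -2, D: about +5. Region B is most negative.

B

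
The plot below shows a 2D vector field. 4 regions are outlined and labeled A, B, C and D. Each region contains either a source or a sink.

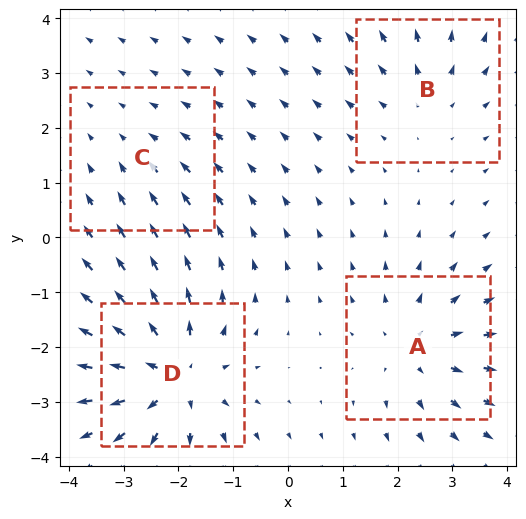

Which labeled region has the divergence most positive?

D

Divergence at each region's feature centre — A: about +4, B: about +3, C: about -2, D: about +7. Region D is most positive.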